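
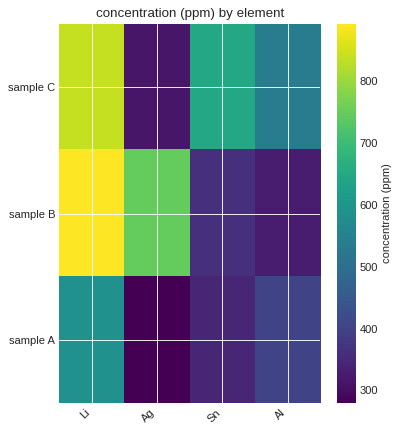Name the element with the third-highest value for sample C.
Al

Top 4 for sample C: Li ≈ 800, Sn ≈ 600, Al ≈ 500, Ag ≈ 300.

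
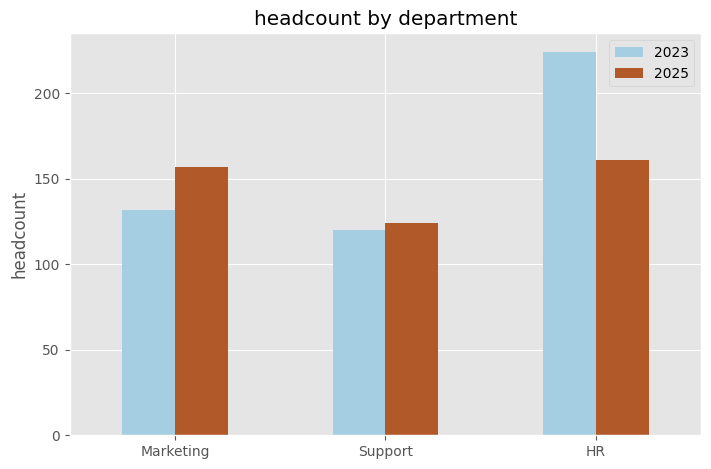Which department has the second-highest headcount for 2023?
Top 3 for 2023: HR ≈ 220, Marketing ≈ 140, Support ≈ 120.

Marketing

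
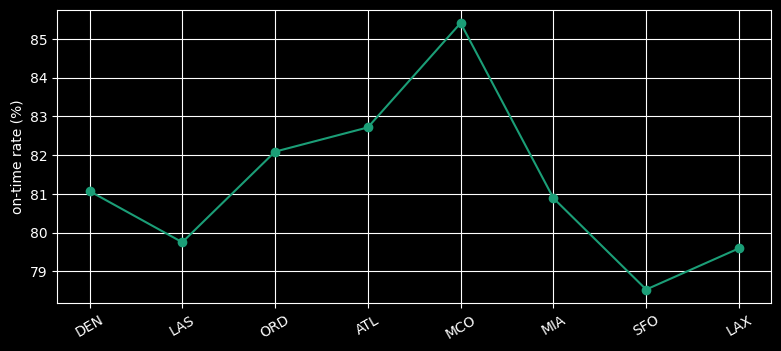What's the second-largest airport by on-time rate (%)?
ATL

Top 3: MCO ≈ 85, ATL ≈ 83, ORD ≈ 82.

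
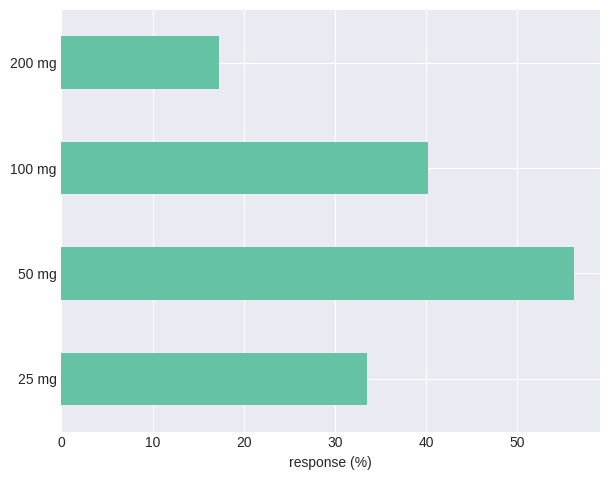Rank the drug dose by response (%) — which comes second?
Top 3: 50 mg ≈ 55, 100 mg ≈ 40, 25 mg ≈ 35.

100 mg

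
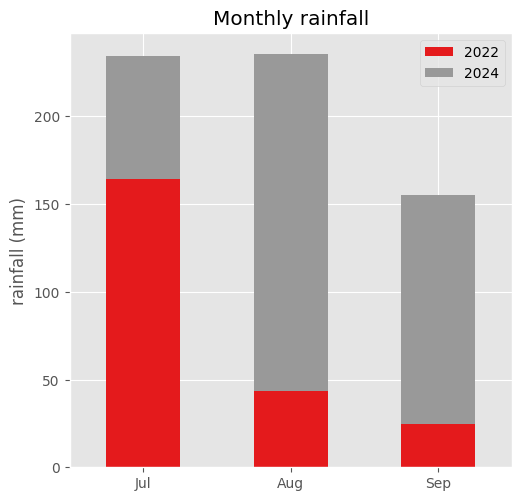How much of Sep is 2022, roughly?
2022 top ≈ 20, bottom ≈ 0; segment ≈ 20.

≈ 20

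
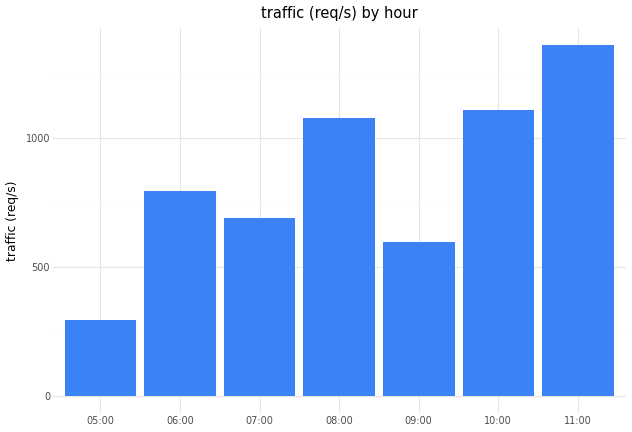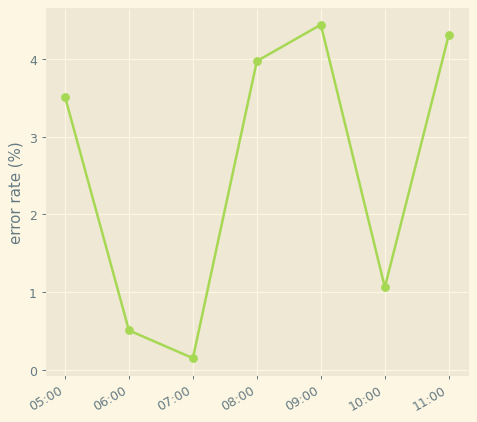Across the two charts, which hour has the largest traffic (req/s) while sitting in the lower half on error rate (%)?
10:00

Chart 2 median error rate (%) ≈ 3.5; below-median hours: 06:00, 07:00, 10:00. Among those, 10:00 has the highest traffic (req/s) (≈ 1200).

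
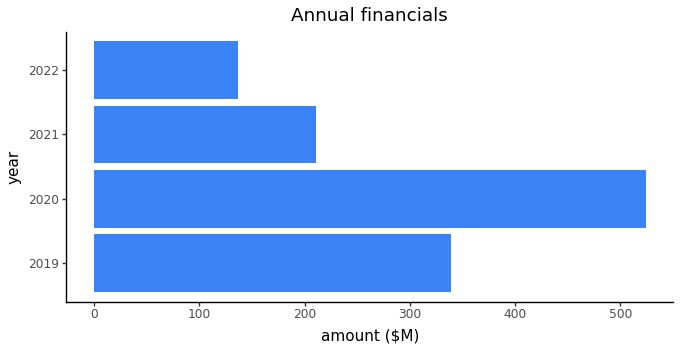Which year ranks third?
Top 4: 2020 ≈ 500, 2019 ≈ 350, 2021 ≈ 200, 2022 ≈ 150.

2021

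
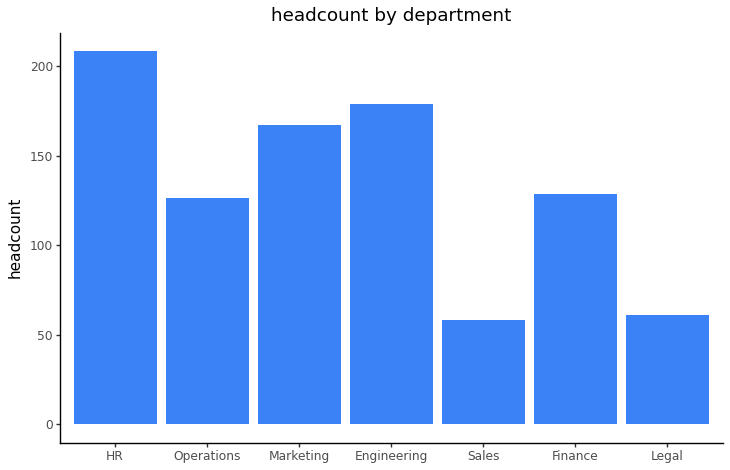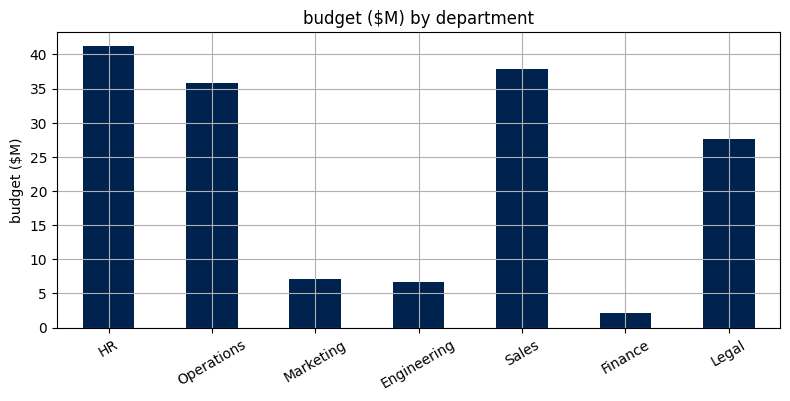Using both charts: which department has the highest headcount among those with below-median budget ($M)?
Engineering

Chart 2 median budget ($M) ≈ 30; below-median departments: Marketing, Engineering, Finance. Among those, Engineering has the highest headcount (≈ 180).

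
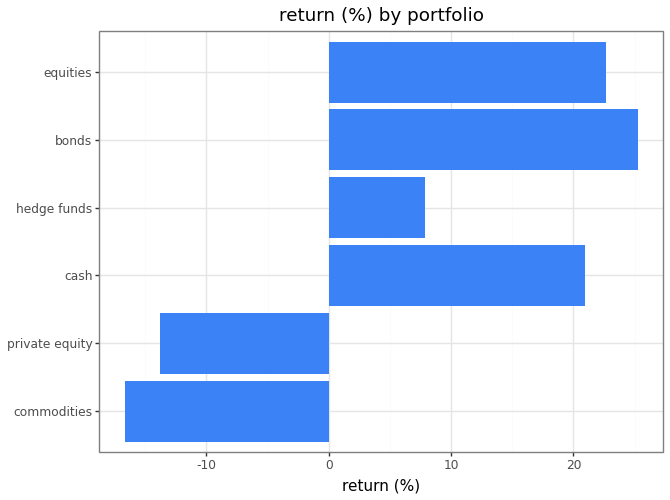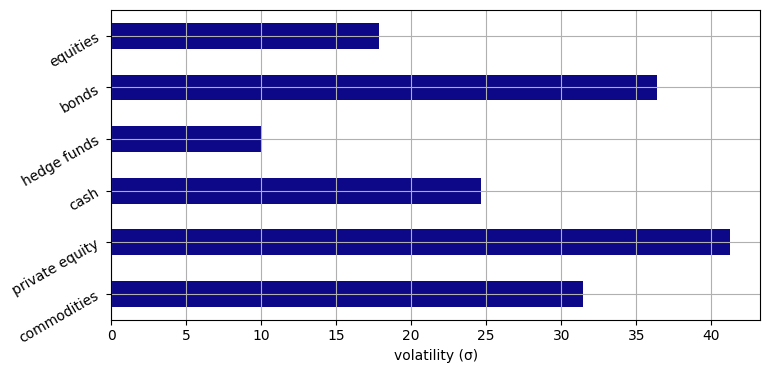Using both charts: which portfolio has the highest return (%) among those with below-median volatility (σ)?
Chart 2 median volatility (σ) ≈ 30; below-median portfolios: cash, hedge funds, equities. Among those, equities has the highest return (%) (≈ 25).

equities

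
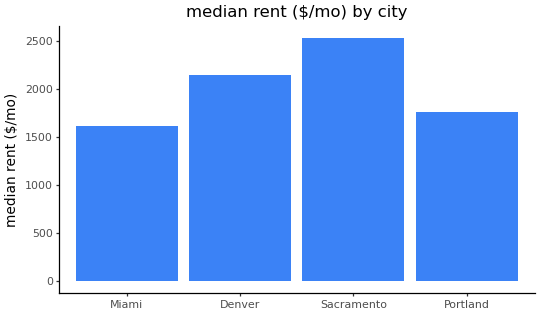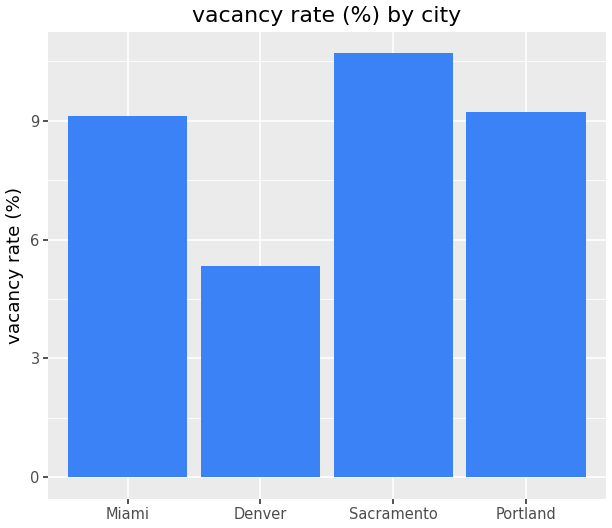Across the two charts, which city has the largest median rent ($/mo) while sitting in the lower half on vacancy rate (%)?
Denver

Chart 2 median vacancy rate (%) ≈ 9; below-median cities: Miami, Denver. Among those, Denver has the highest median rent ($/mo) (≈ 2000).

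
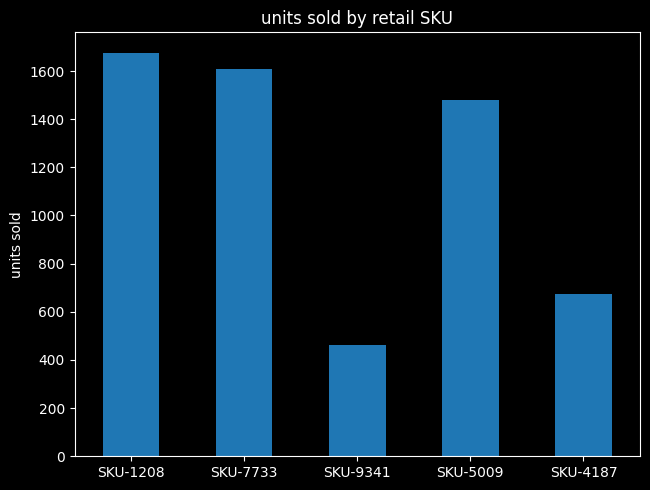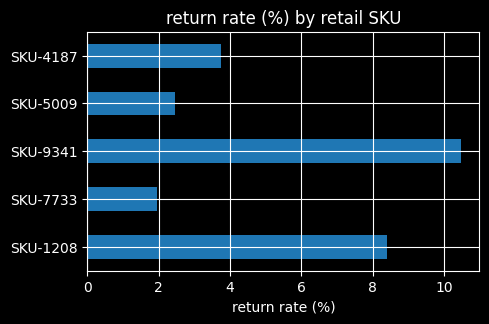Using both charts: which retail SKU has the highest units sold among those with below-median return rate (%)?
Chart 2 median return rate (%) ≈ 4; below-median retail SKUs: SKU-7733, SKU-5009. Among those, SKU-7733 has the highest units sold (≈ 1600).

SKU-7733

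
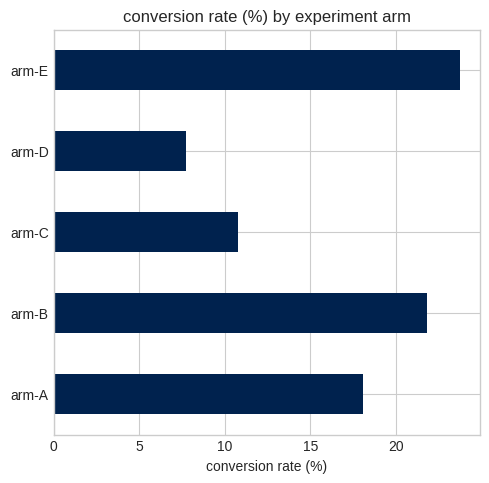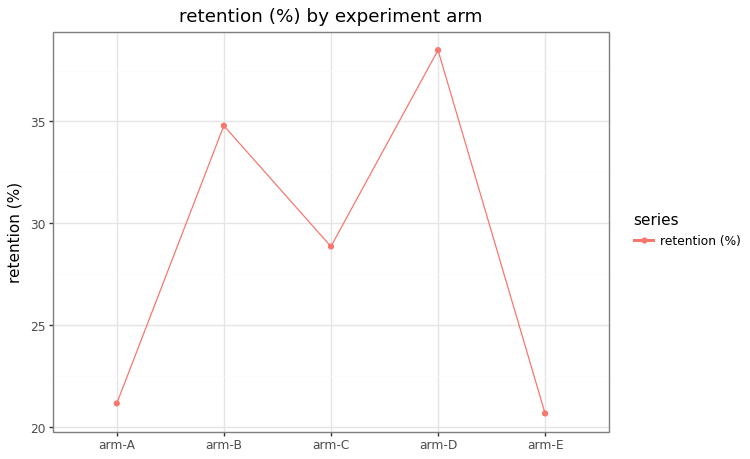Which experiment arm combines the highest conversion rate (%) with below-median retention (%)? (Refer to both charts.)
arm-E

Chart 2 median retention (%) ≈ 30; below-median experiment arms: arm-A, arm-E. Among those, arm-E has the highest conversion rate (%) (≈ 25).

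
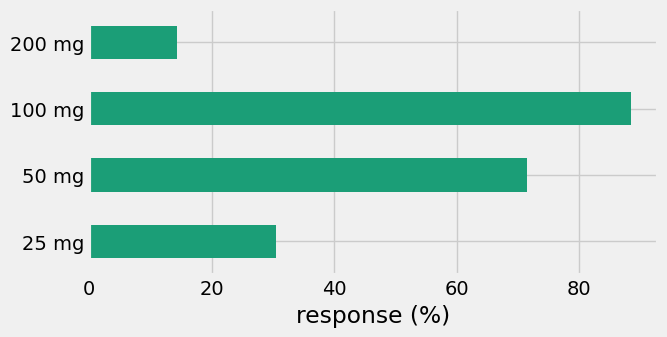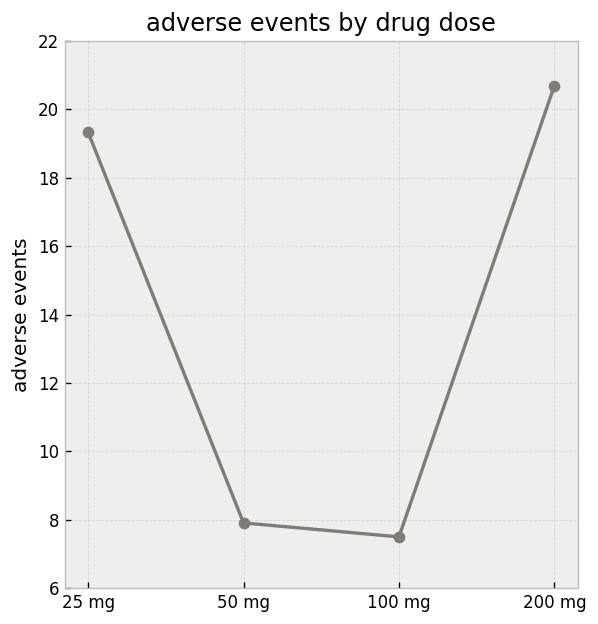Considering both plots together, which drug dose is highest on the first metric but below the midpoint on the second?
100 mg

Chart 2 median adverse events ≈ 14; below-median drug doses: 50 mg, 100 mg. Among those, 100 mg has the highest response (%) (≈ 90).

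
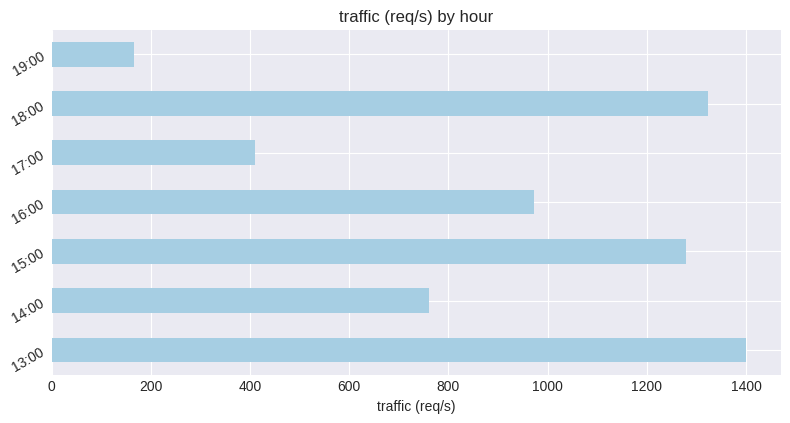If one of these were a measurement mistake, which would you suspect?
19:00 ≈ 200; the rest sit between ≈ 400 and ≈ 1400.

19:00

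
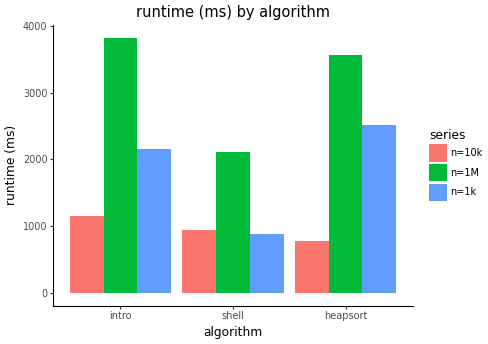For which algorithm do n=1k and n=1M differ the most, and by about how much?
intro, ≈ 2000 ms

intro: n=1k ≈ 2000, n=1M ≈ 4000 → gap ≈ 2000. Next-largest (shell) is only ≈ 1000.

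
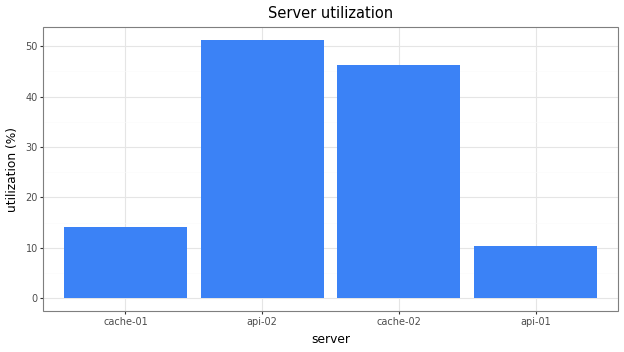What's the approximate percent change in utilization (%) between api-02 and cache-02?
api-02 ≈ 50, cache-02 ≈ 45; (45 − 50) / 50 ≈ -10%.

≈ -10%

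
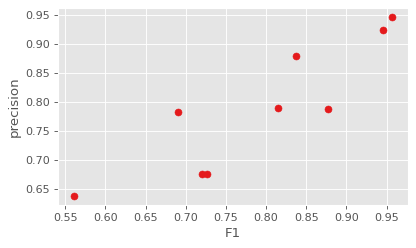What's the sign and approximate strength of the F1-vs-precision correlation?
positive, strong

Points are positively correlated; strong (|r| ≈ 0.9).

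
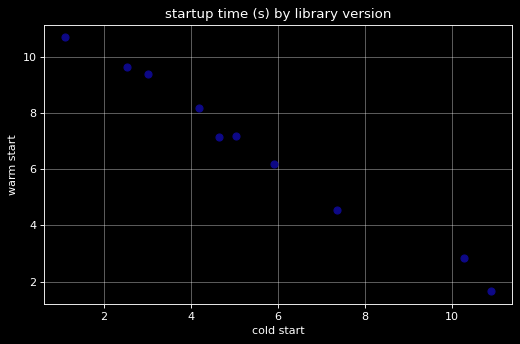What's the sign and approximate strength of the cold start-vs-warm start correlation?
Points are negatively correlated; strong (|r| ≈ 1.0).

negative, strong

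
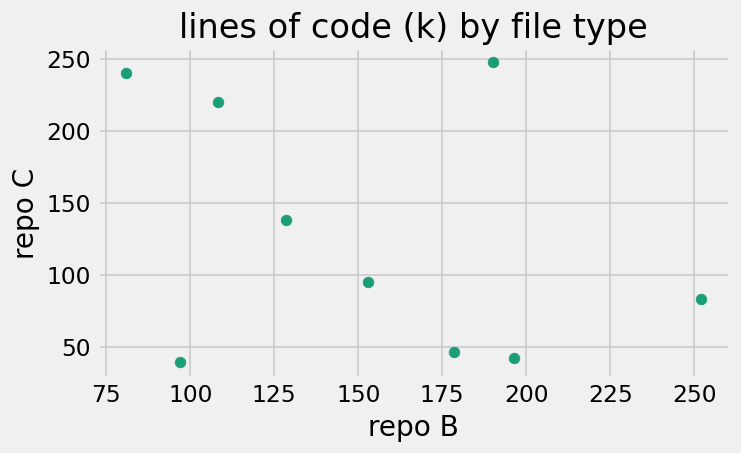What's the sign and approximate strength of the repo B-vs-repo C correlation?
negative, weak

Points are negatively correlated; weak (|r| ≈ 0.3).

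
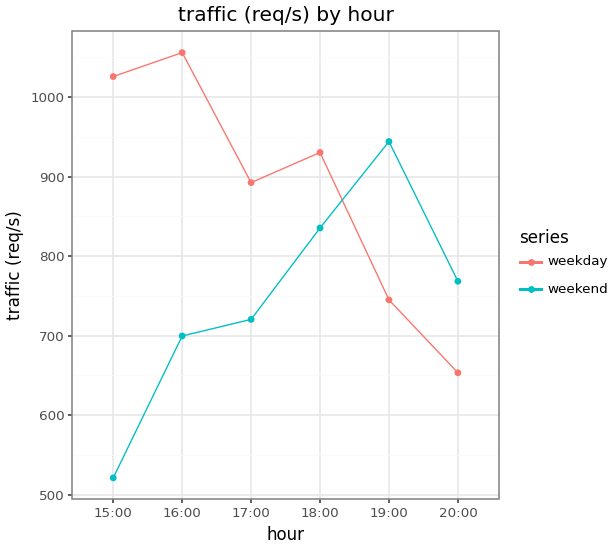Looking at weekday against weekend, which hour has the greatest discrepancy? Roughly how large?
15:00, ≈ 550 req/s

15:00: weekday ≈ 1050, weekend ≈ 500 → gap ≈ 550. Next-largest (16:00) is only ≈ 350.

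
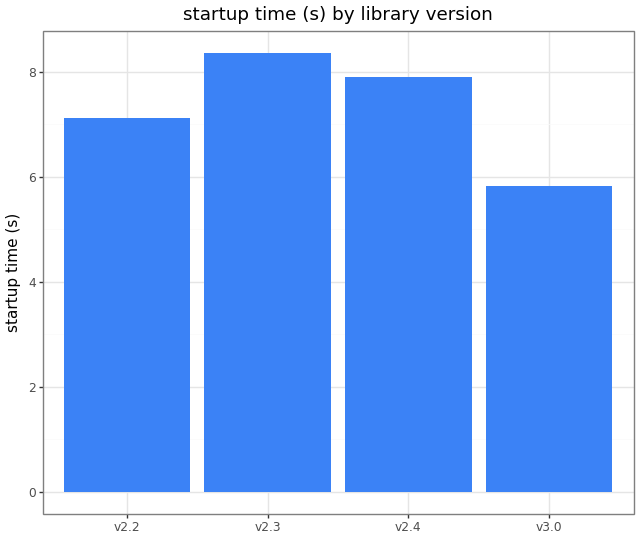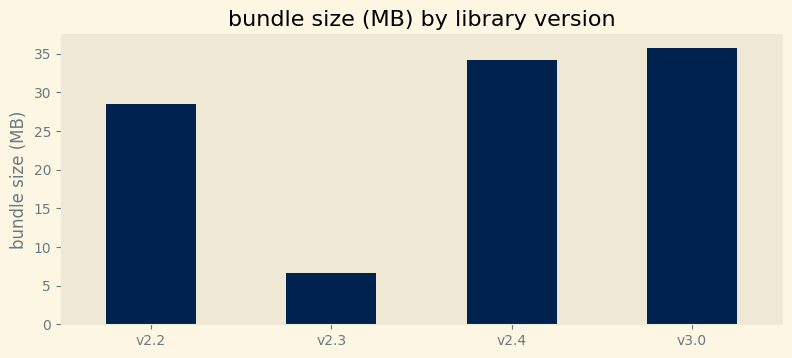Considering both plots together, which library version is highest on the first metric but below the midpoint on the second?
v2.3

Chart 2 median bundle size (MB) ≈ 30; below-median library versions: v2.2, v2.3. Among those, v2.3 has the highest startup time (s) (≈ 8).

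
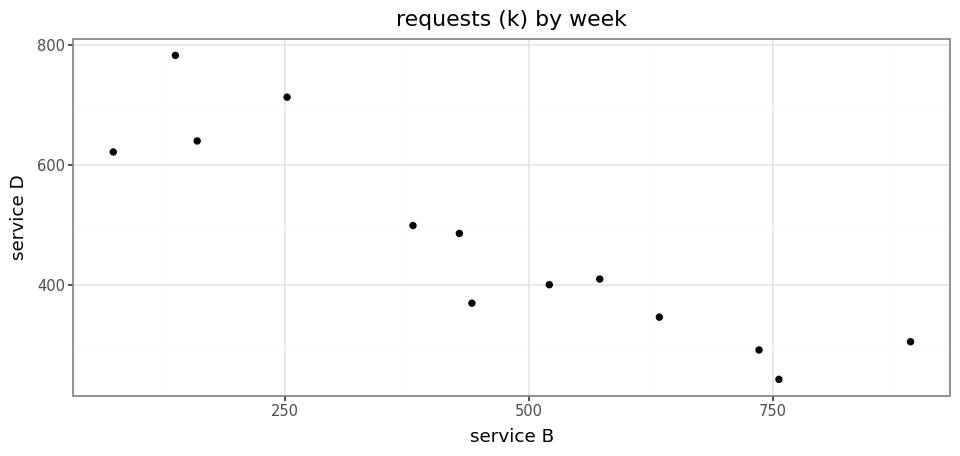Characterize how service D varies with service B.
Points are negatively correlated; strong (|r| ≈ 0.9).

negative, strong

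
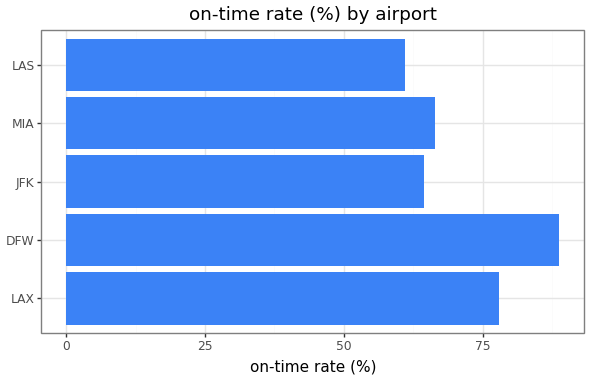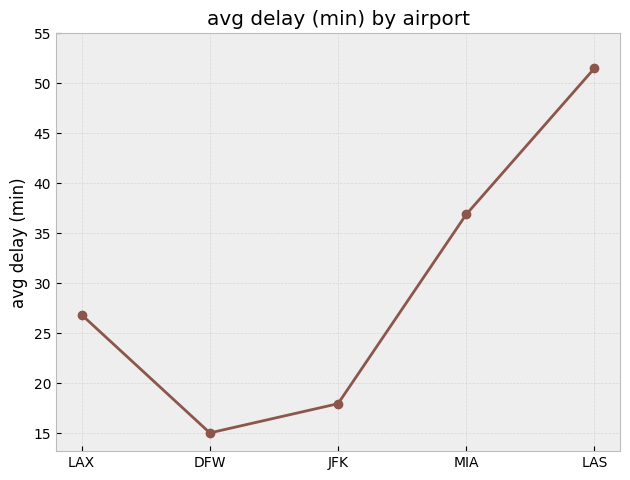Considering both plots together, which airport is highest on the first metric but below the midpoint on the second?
Chart 2 median avg delay (min) ≈ 25; below-median airports: DFW, JFK. Among those, DFW has the highest on-time rate (%) (≈ 90).

DFW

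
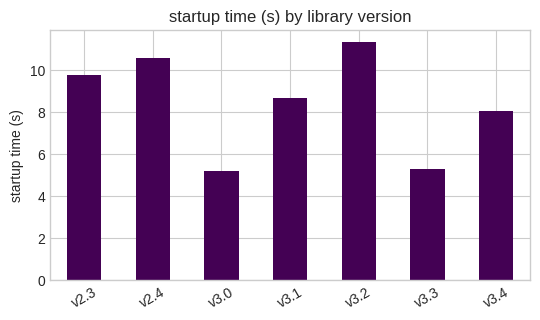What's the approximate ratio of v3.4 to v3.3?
≈ 1.6×

v3.4 ≈ 8, v3.3 ≈ 5; 8/5 ≈ 1.6.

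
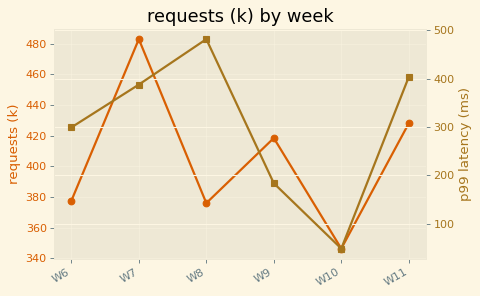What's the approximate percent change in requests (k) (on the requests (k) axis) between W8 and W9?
≈ +10.5%

W8 ≈ 380, W9 ≈ 420; (420 − 380) / 380 ≈ +10.5%.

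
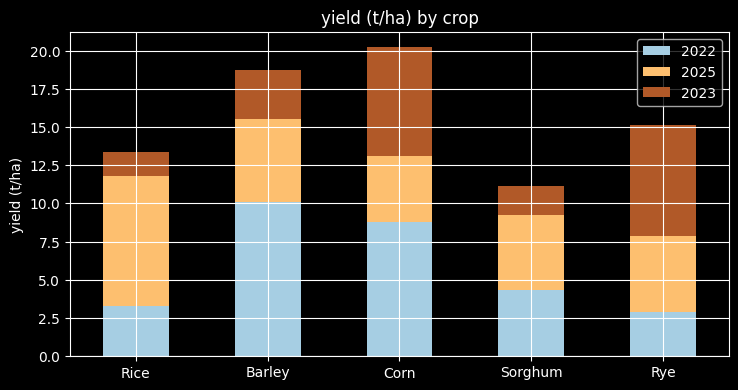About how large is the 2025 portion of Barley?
≈ 6

2025 top ≈ 16, bottom ≈ 10; segment ≈ 6.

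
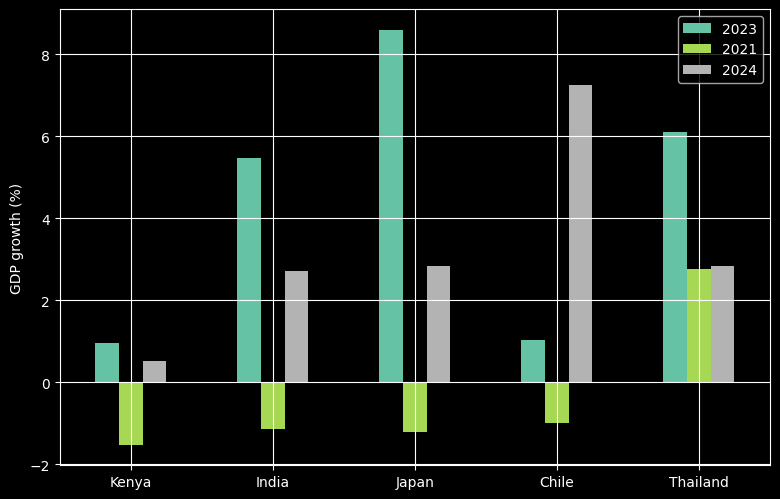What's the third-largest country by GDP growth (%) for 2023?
Top 4 for 2023: Japan ≈ 9, Thailand ≈ 6, India ≈ 5, Chile ≈ 1.

India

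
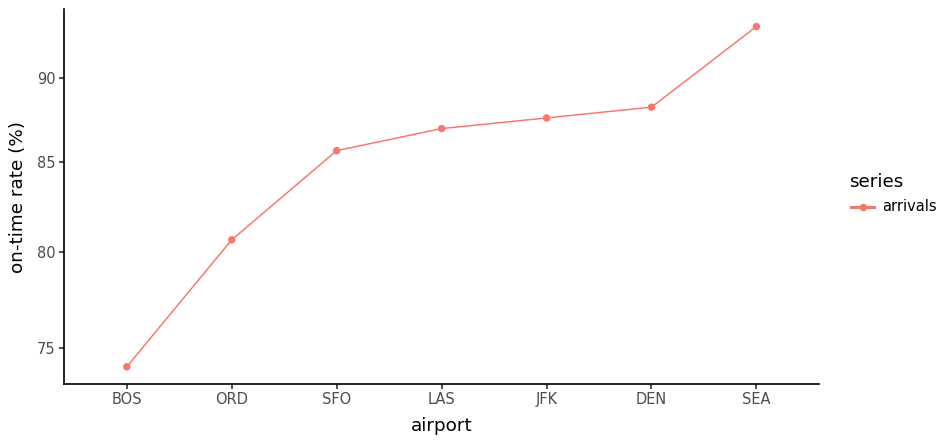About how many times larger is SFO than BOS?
≈ 1.16×

SFO ≈ 86, BOS ≈ 74; 86/74 ≈ 1.16.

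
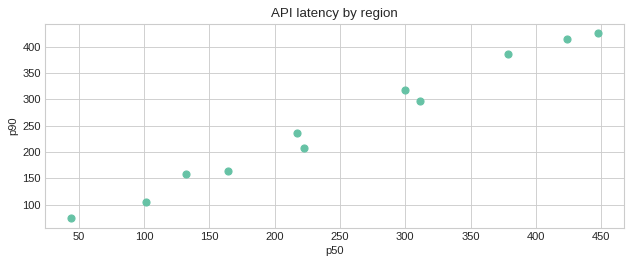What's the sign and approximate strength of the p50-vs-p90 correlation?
Points are positively correlated; strong (|r| ≈ 1.0).

positive, strong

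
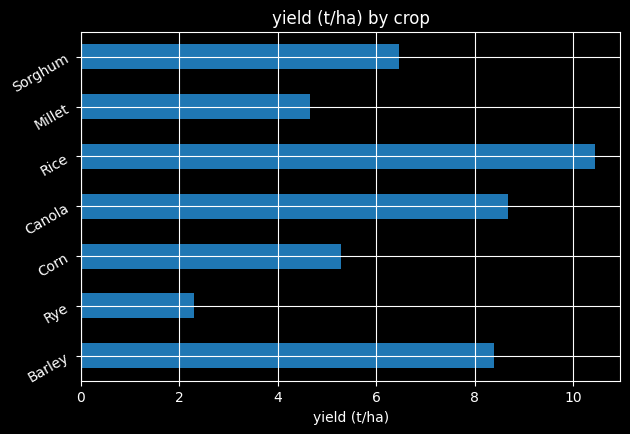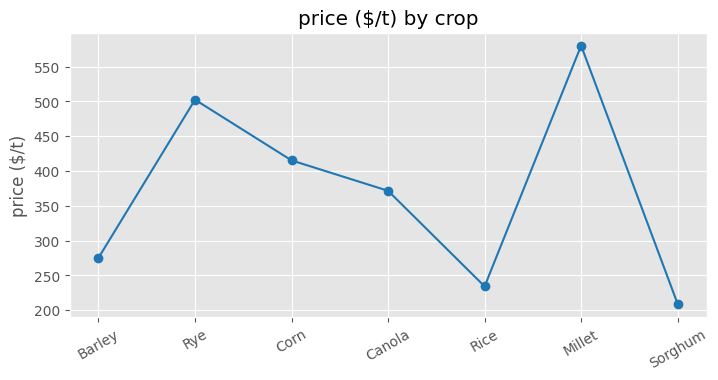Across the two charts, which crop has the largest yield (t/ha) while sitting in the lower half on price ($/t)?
Rice

Chart 2 median price ($/t) ≈ 400; below-median crops: Barley, Rice, Sorghum. Among those, Rice has the highest yield (t/ha) (≈ 10).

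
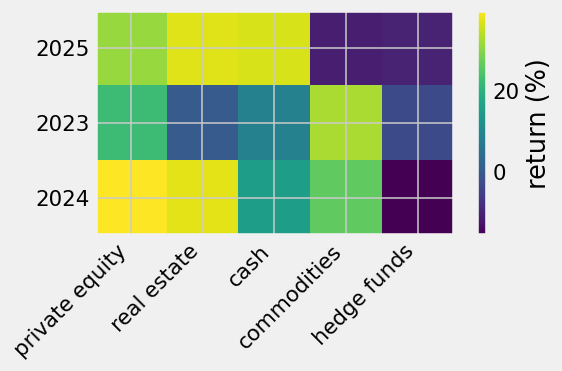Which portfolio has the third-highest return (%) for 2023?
Top 4 for 2023: commodities ≈ 35, private equity ≈ 20, cash ≈ 10, real estate ≈ 0.

cash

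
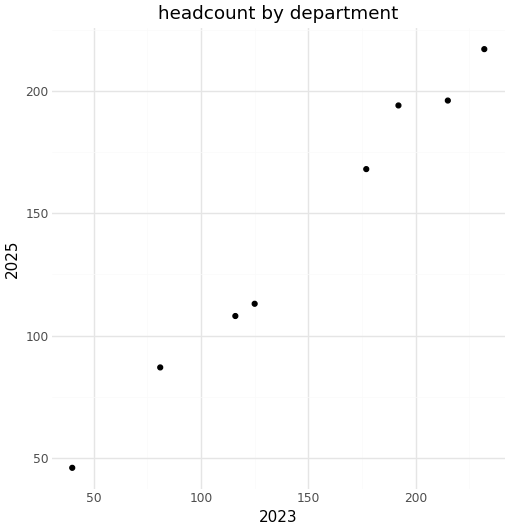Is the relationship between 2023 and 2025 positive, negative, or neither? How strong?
Points are positively correlated; strong (|r| ≈ 1.0).

positive, strong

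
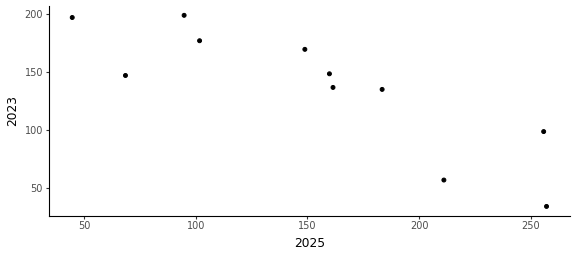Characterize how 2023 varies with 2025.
Points are negatively correlated; strong (|r| ≈ 0.8).

negative, strong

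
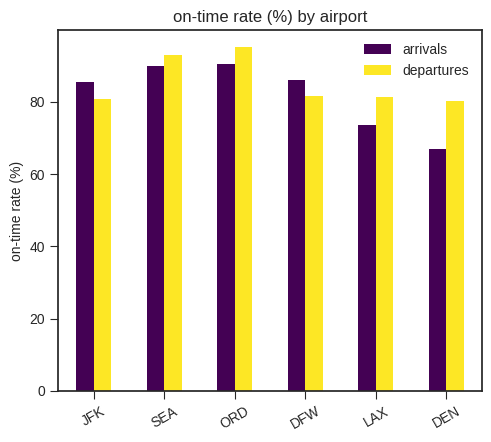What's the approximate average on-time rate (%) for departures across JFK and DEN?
(80 + 80) / 2 ≈ 80.

≈ 80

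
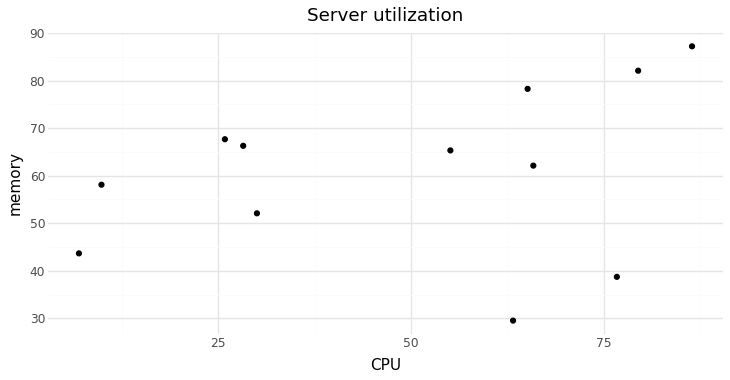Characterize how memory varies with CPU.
positive, weak

Points are positively correlated; weak (|r| ≈ 0.3).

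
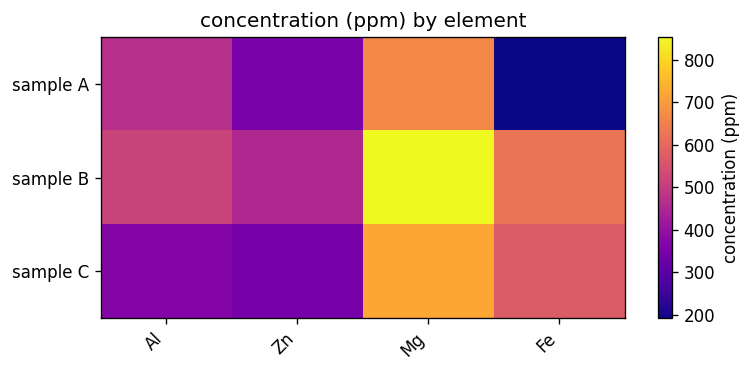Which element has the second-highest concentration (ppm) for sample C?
Top 3 for sample C: Mg ≈ 700, Fe ≈ 600, Al ≈ 400.

Fe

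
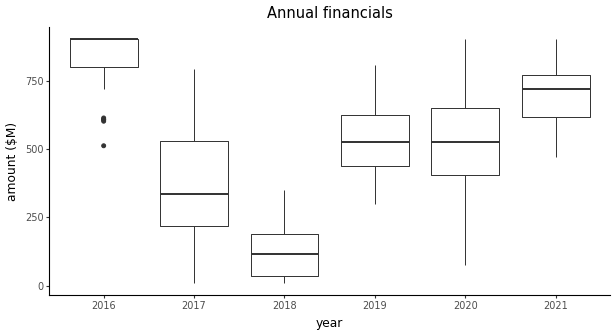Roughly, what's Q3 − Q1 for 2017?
Q3 ≈ 500, Q1 ≈ 200; IQR ≈ 300.

≈ 300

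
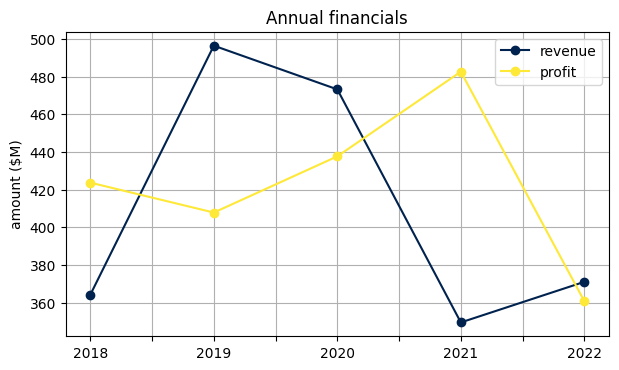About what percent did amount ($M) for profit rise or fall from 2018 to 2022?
≈ -14.3%

2018 ≈ 420, 2022 ≈ 360; (360 − 420) / 420 ≈ -14.3%.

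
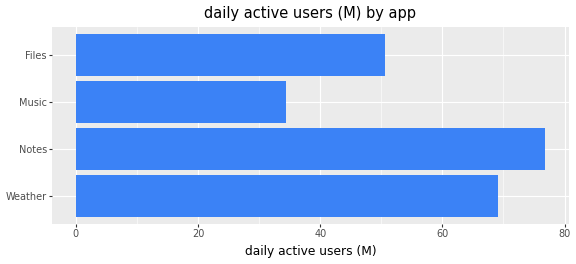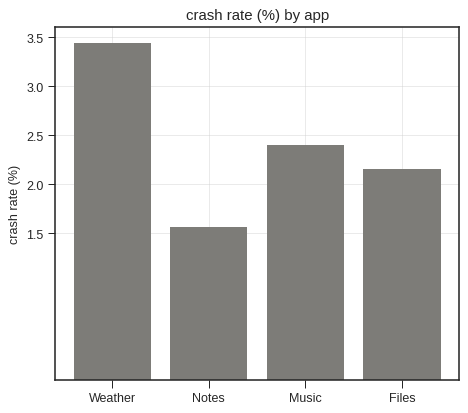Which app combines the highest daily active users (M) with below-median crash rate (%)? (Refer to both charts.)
Chart 2 median crash rate (%) ≈ 2.5; below-median apps: Notes, Files. Among those, Notes has the highest daily active users (M) (≈ 80).

Notes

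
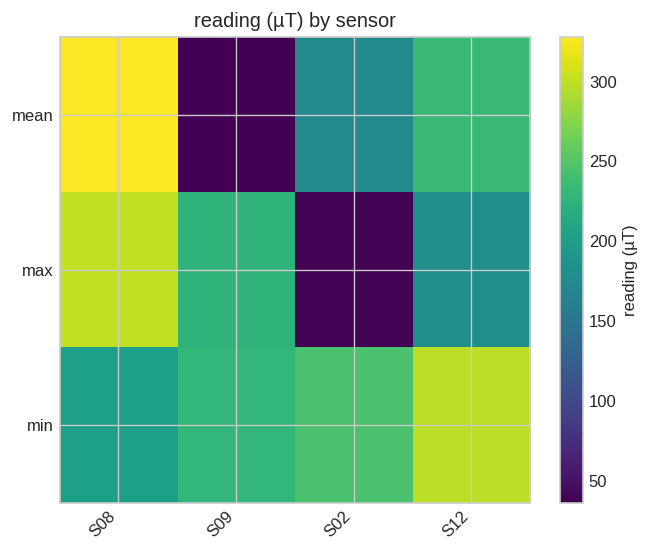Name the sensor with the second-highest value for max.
S09

Top 3 for max: S08 ≈ 300, S09 ≈ 225, S12 ≈ 175.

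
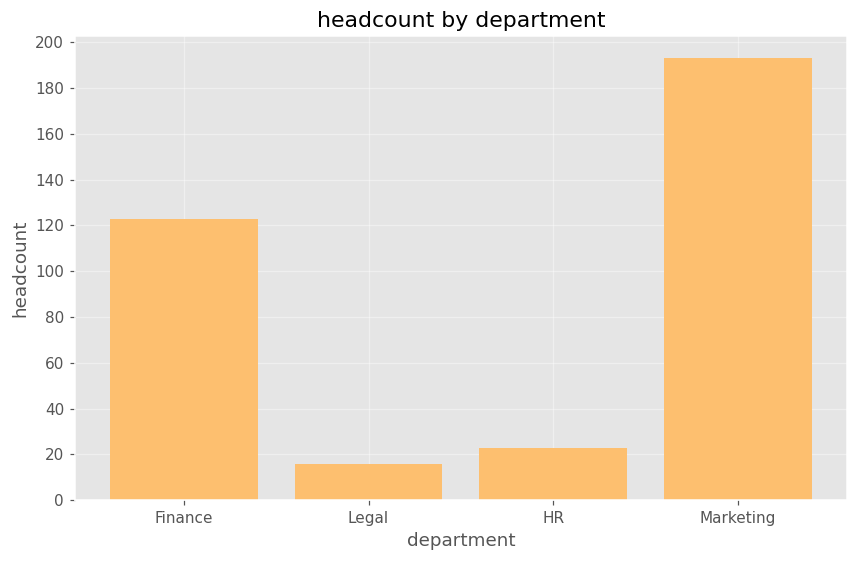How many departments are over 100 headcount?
2

Above 100: Finance, Marketing.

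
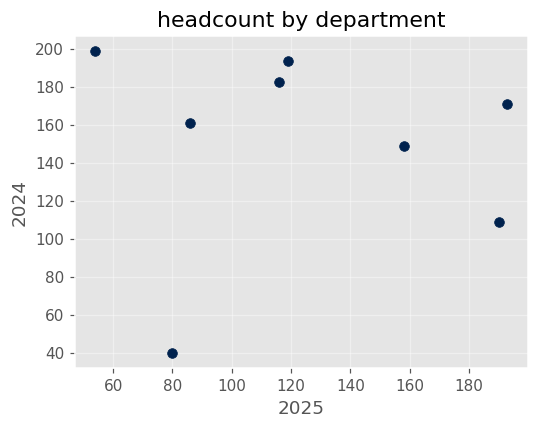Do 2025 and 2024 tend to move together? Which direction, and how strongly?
Points are roughly uncorrelated; weak (|r| ≈ 0.0).

no clear correlation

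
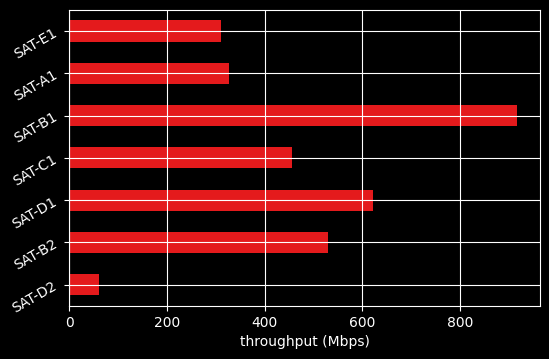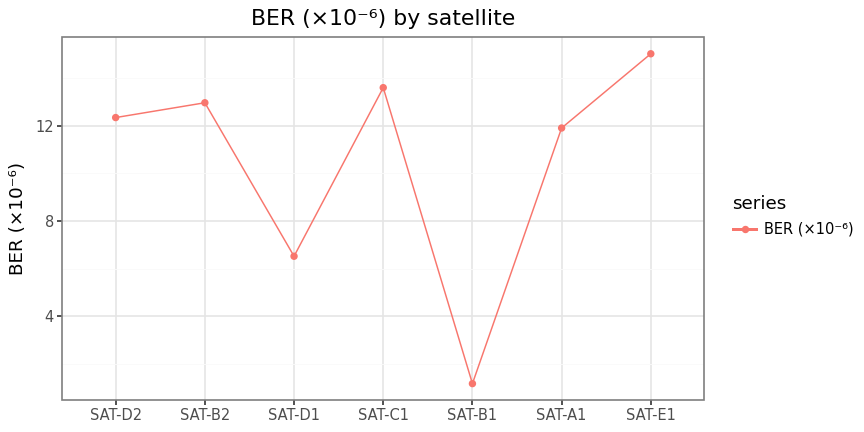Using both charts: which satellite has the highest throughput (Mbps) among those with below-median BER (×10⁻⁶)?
SAT-B1

Chart 2 median BER (×10⁻⁶) ≈ 12; below-median satellites: SAT-D1, SAT-B1, SAT-A1. Among those, SAT-B1 has the highest throughput (Mbps) (≈ 900).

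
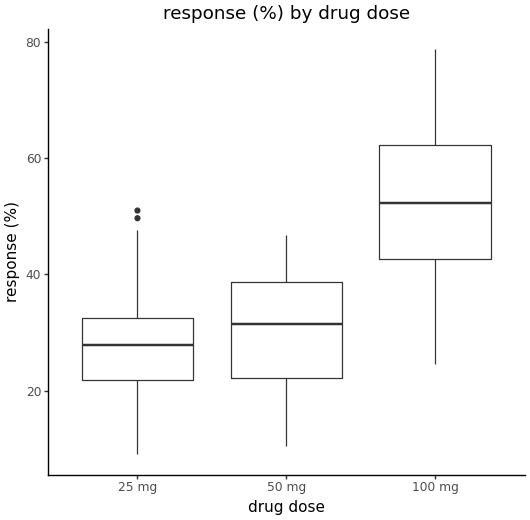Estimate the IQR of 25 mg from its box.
≈ 10

Q3 ≈ 30, Q1 ≈ 20; IQR ≈ 10.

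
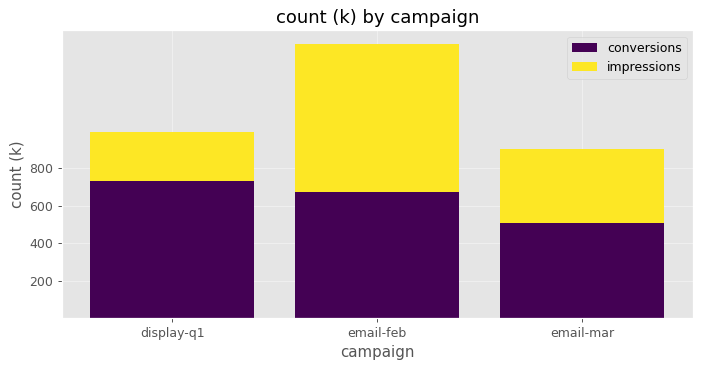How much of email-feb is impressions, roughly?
≈ 800

impressions top ≈ 1400, bottom ≈ 600; segment ≈ 800.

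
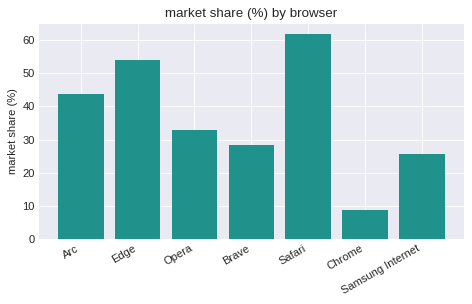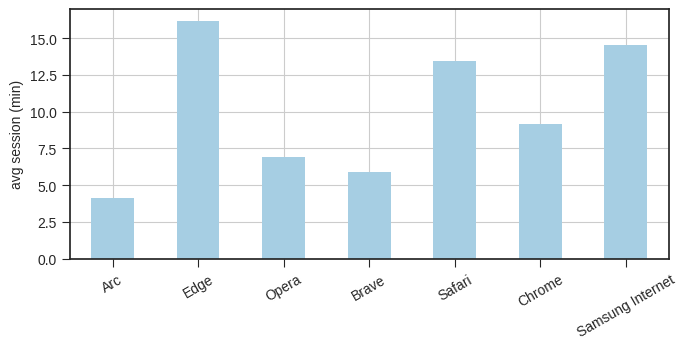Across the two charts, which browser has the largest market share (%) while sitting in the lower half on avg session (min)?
Arc

Chart 2 median avg session (min) ≈ 10; below-median browsers: Arc, Opera, Brave. Among those, Arc has the highest market share (%) (≈ 40).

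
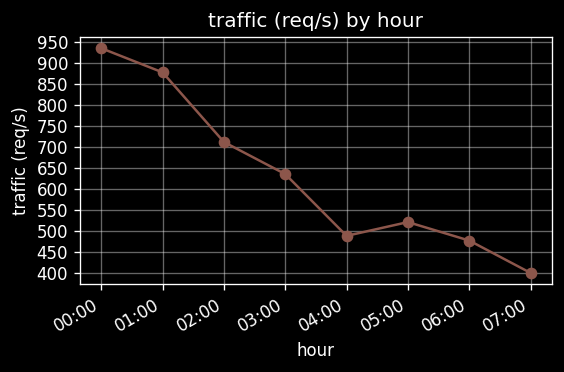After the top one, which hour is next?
Top 3: 00:00 ≈ 950, 01:00 ≈ 900, 02:00 ≈ 700.

01:00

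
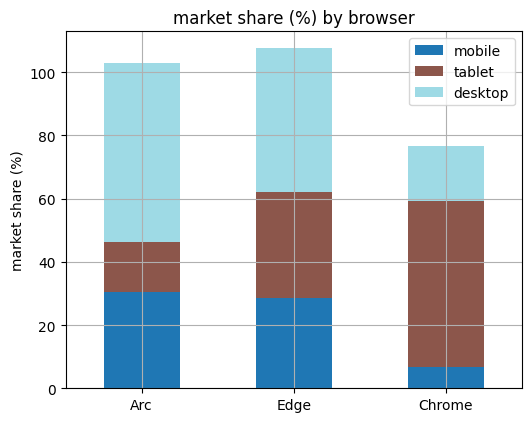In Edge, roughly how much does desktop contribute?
≈ 50

desktop top ≈ 110, bottom ≈ 60; segment ≈ 50.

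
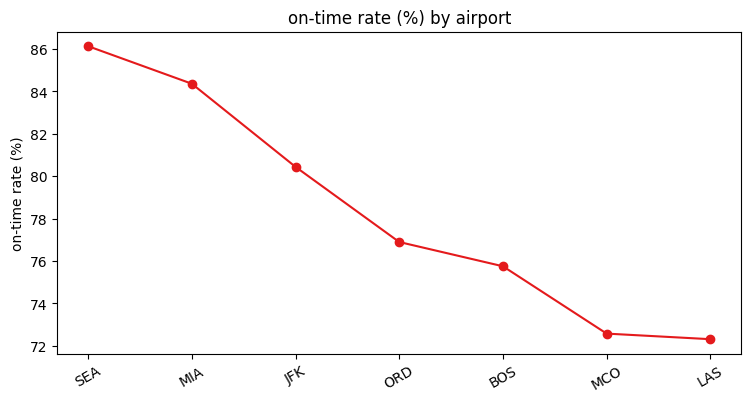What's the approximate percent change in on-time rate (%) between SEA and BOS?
SEA ≈ 86, BOS ≈ 76; (76 − 86) / 86 ≈ -11.6%.

≈ -11.6%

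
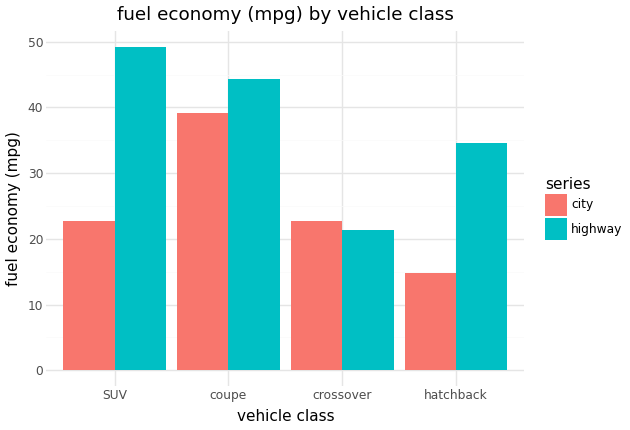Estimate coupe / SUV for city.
≈ 1.6×

coupe ≈ 40, SUV ≈ 25; 40/25 ≈ 1.6.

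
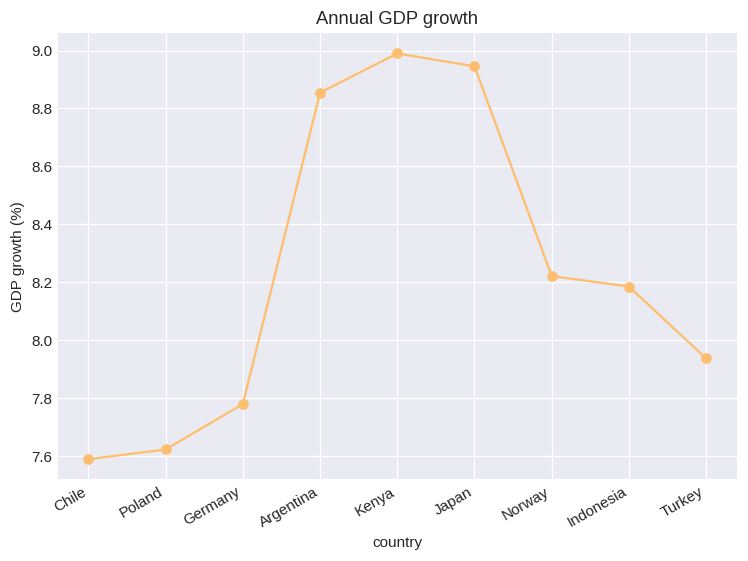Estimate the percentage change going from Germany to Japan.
Germany ≈ 7.8, Japan ≈ 9.0; (9.0 − 7.8) / 7.8 ≈ +15.4%.

≈ +15.4%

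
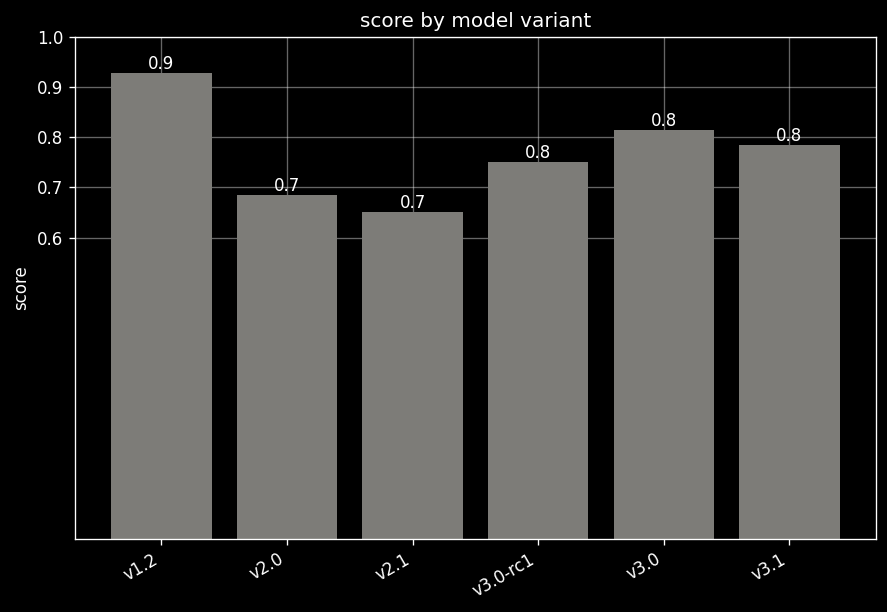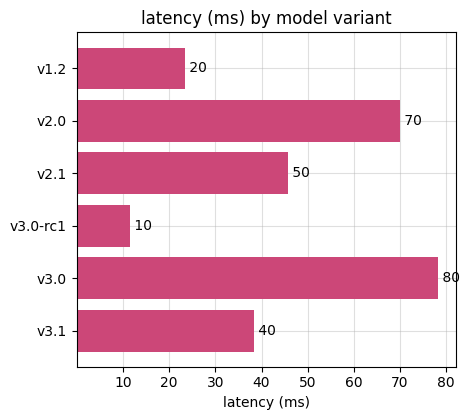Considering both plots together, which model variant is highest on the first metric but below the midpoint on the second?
Chart 2 median latency (ms) ≈ 40; below-median model variants: v1.2, v3.0-rc1, v3.1. Among those, v1.2 has the highest score (≈ 0.9).

v1.2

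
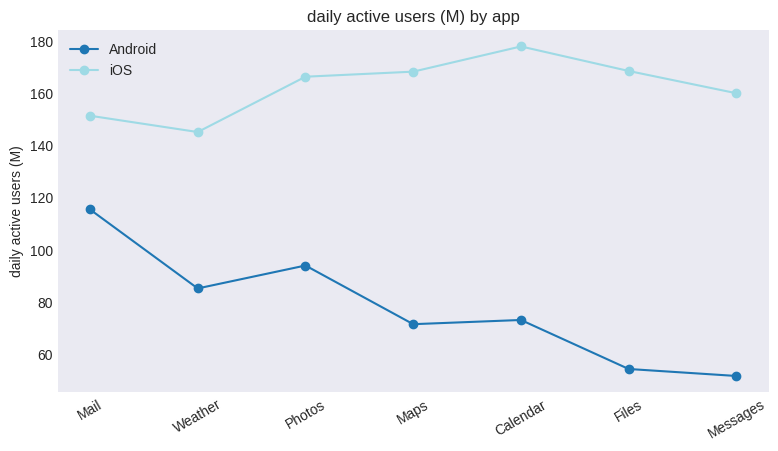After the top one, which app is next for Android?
Photos

Top 3 for Android: Mail ≈ 120, Photos ≈ 100, Weather ≈ 80.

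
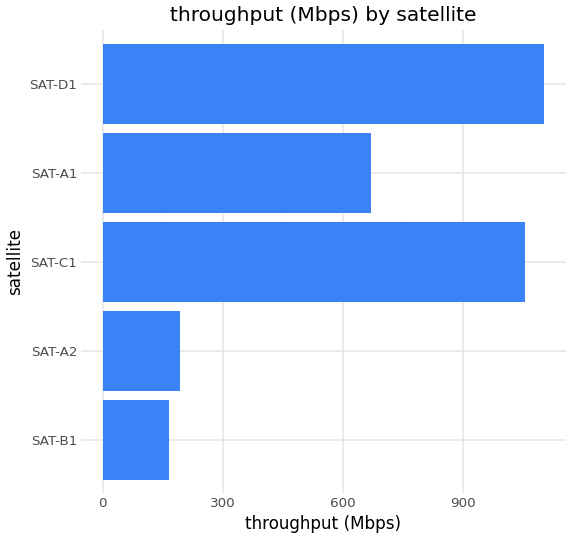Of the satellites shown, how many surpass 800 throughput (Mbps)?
2

Above 800: SAT-C1, SAT-D1.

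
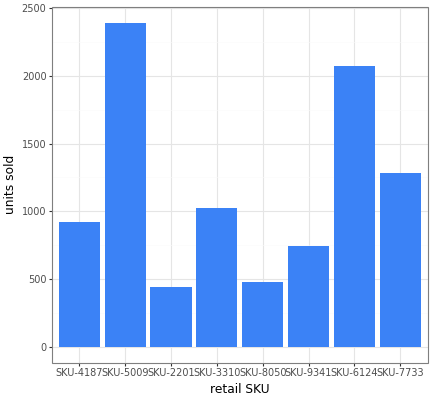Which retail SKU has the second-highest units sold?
Top 3: SKU-5009 ≈ 2400, SKU-6124 ≈ 2000, SKU-7733 ≈ 1200.

SKU-6124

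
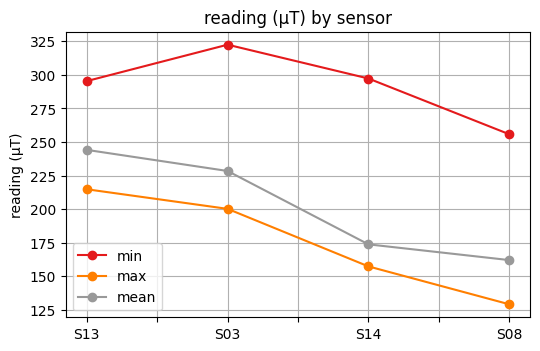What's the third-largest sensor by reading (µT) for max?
S14

Top 4 for max: S13 ≈ 220, S03 ≈ 200, S14 ≈ 160, S08 ≈ 120.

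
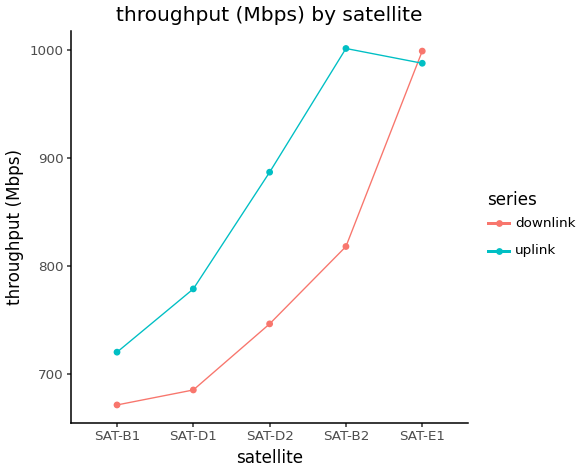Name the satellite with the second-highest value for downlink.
SAT-B2

Top 3 for downlink: SAT-E1 ≈ 1000, SAT-B2 ≈ 800, SAT-D2 ≈ 750.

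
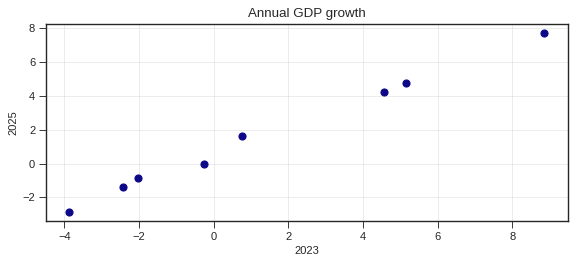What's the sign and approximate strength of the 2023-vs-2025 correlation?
positive, strong

Points are positively correlated; strong (|r| ≈ 1.0).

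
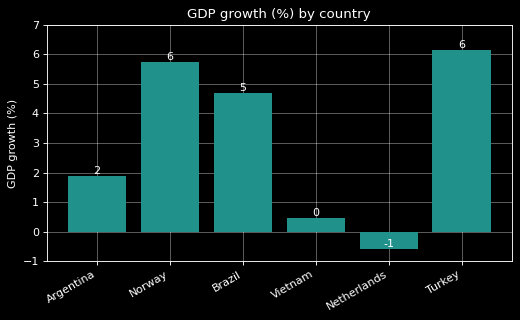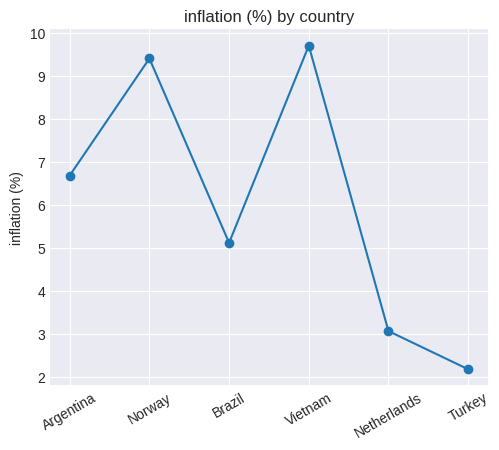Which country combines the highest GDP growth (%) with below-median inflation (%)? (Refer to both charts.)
Turkey

Chart 2 median inflation (%) ≈ 6; below-median countries: Brazil, Netherlands, Turkey. Among those, Turkey has the highest GDP growth (%) (≈ 6).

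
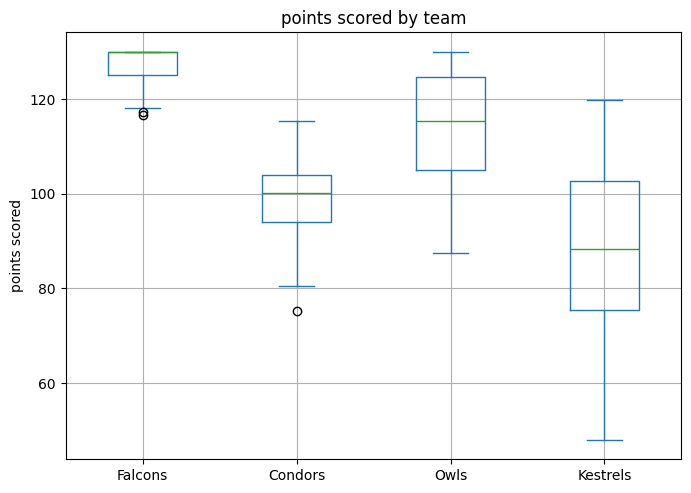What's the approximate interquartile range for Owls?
≈ 20

Q3 ≈ 125, Q1 ≈ 105; IQR ≈ 20.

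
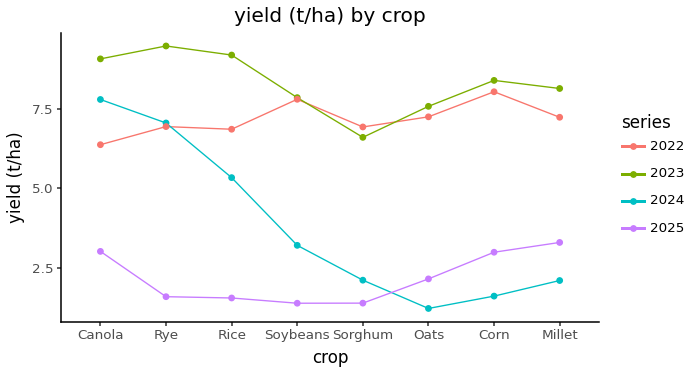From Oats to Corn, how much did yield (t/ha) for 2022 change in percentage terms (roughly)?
Oats ≈ 7, Corn ≈ 8; (8 − 7) / 7 ≈ +14.3%.

≈ +14.3%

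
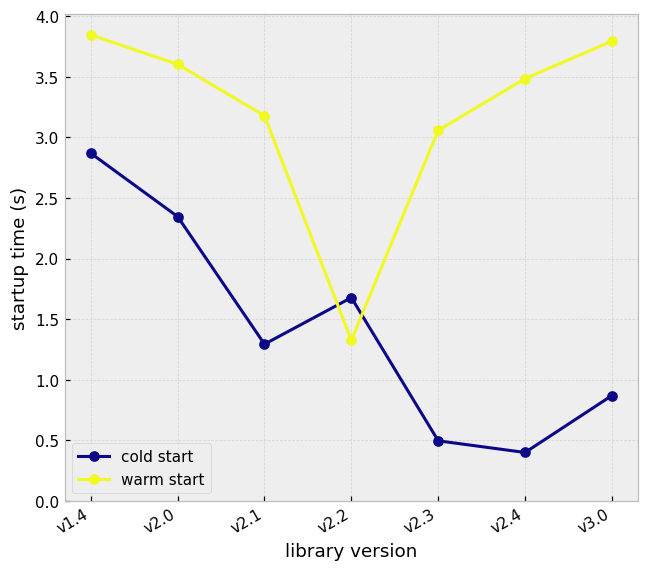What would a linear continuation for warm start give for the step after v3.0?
≈ 4.5

Last three: 3.0, 3.5, 4.0 → slope ≈ 0.5/step → next ≈ 4.5.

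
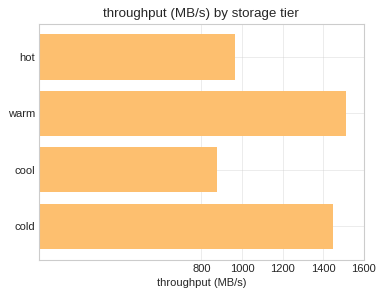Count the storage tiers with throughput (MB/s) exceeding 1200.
Above 1200: warm, cold.

2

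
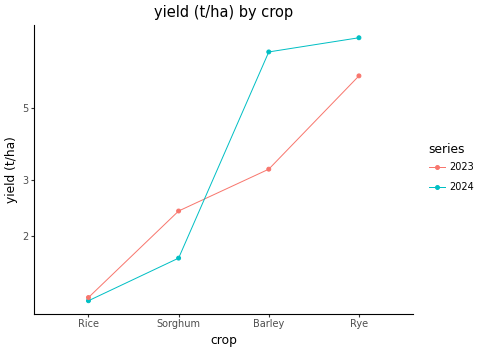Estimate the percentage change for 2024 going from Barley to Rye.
Barley ≈ 7, Rye ≈ 8; (8 − 7) / 7 ≈ +14.3%.

≈ +14.3%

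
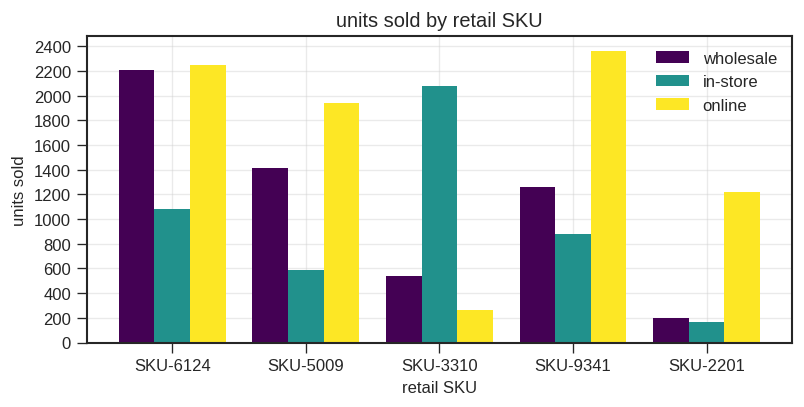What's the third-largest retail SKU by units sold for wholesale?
SKU-9341

Top 4 for wholesale: SKU-6124 ≈ 2200, SKU-5009 ≈ 1400, SKU-9341 ≈ 1200, SKU-3310 ≈ 600.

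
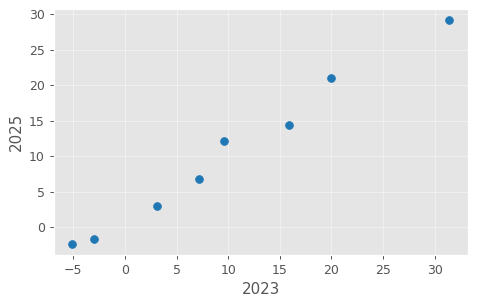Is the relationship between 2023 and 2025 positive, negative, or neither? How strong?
positive, strong

Points are positively correlated; strong (|r| ≈ 1.0).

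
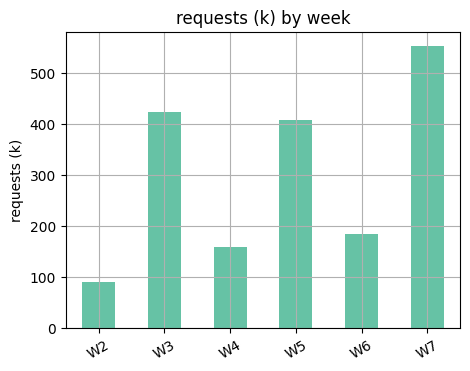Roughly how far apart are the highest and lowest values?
≈ 450

Max W7 ≈ 550, min W2 ≈ 100; range ≈ 450.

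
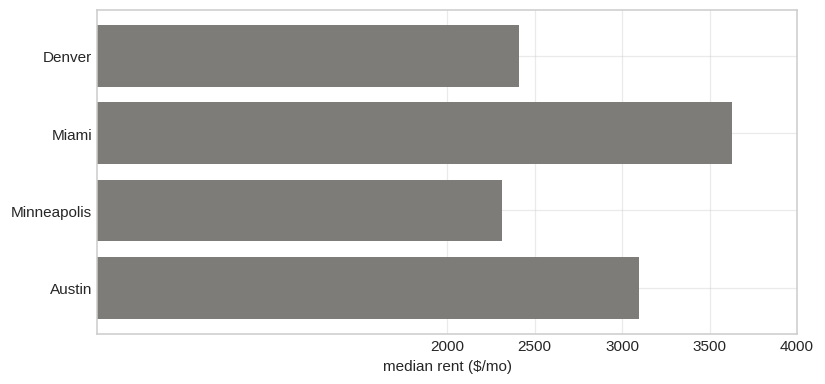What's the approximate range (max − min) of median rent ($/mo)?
≈ 1000

Max Miami ≈ 3500, min Minneapolis ≈ 2500; range ≈ 1000.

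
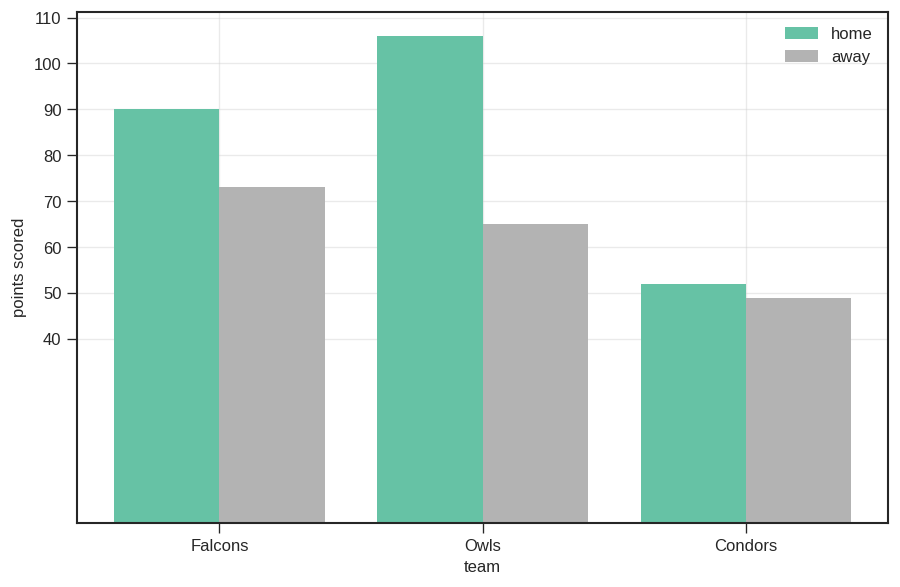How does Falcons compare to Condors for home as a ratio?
Falcons ≈ 90, Condors ≈ 50; 90/50 ≈ 1.8.

≈ 1.8×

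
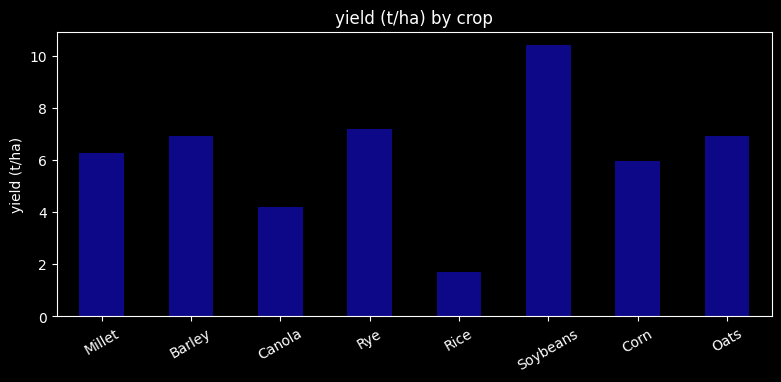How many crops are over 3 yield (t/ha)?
Above 3: Millet, Barley, Canola, Rye, Soybeans, Corn, Oats.

7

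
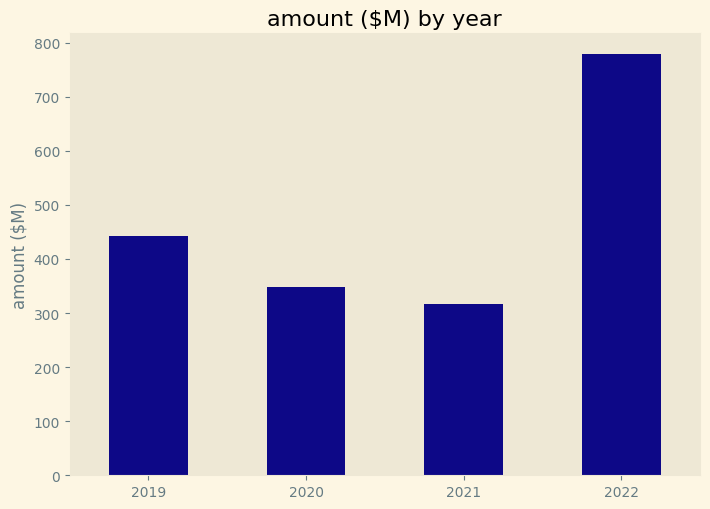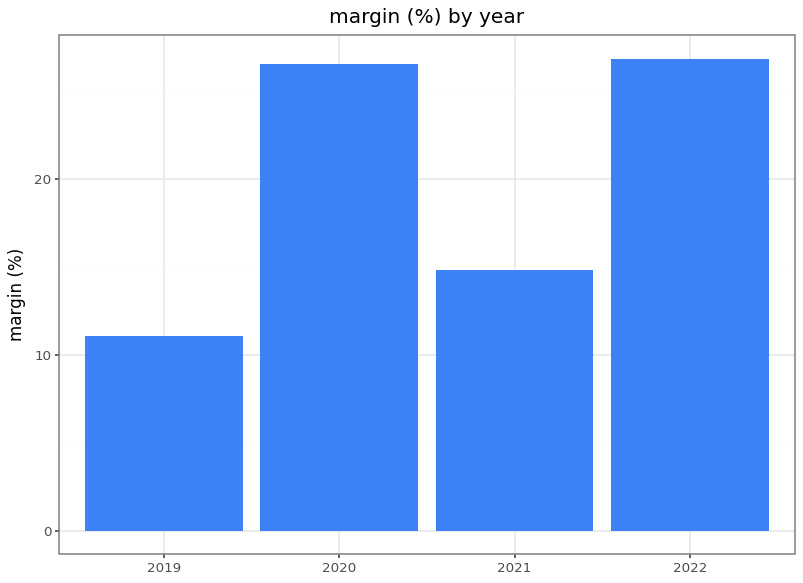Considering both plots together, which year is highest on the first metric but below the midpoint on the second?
Chart 2 median margin (%) ≈ 20; below-median years: 2019, 2021. Among those, 2019 has the highest amount ($M) (≈ 400).

2019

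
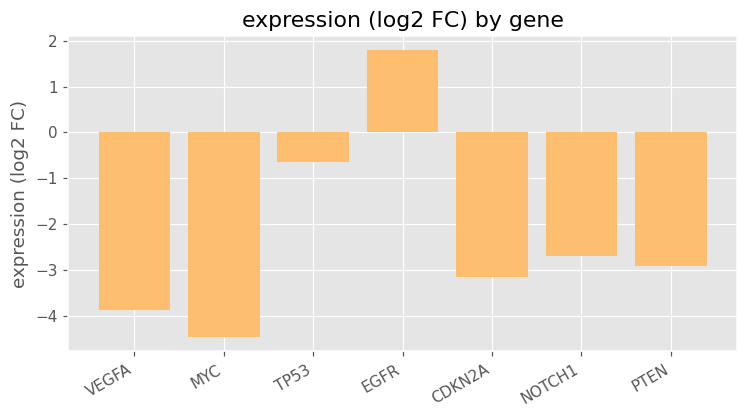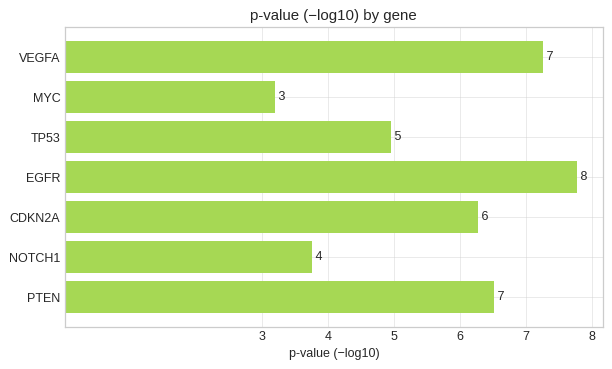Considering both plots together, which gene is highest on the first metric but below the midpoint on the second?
TP53

Chart 2 median p-value (−log10) ≈ 6; below-median genes: MYC, TP53, NOTCH1. Among those, TP53 has the highest expression (log2 FC) (≈ -0.6).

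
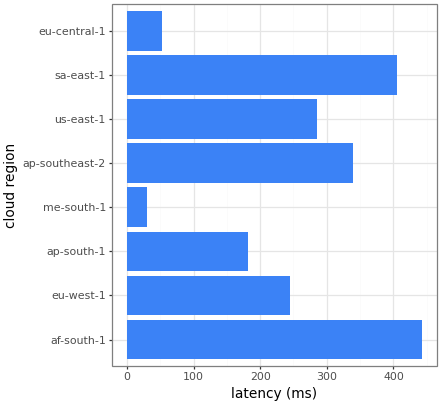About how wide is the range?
Max af-south-1 ≈ 450, min me-south-1 ≈ 50; range ≈ 400.

≈ 400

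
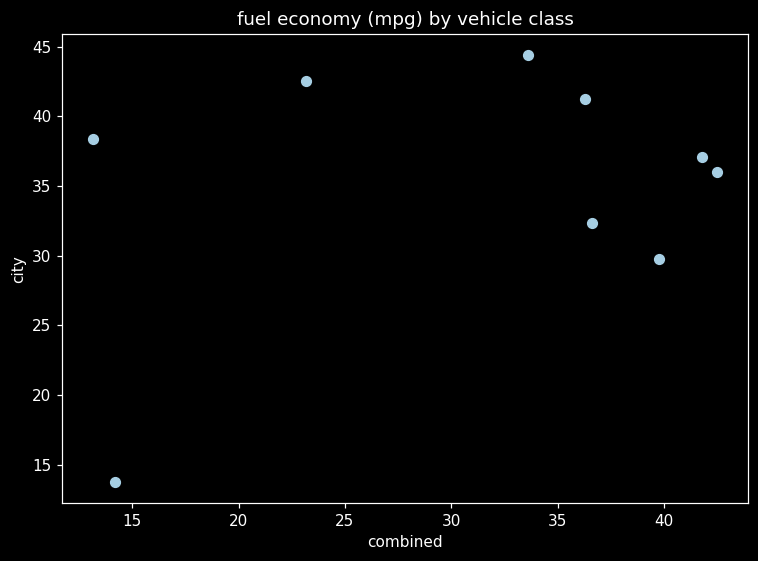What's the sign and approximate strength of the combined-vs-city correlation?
positive, weak

Points are positively correlated; weak (|r| ≈ 0.3).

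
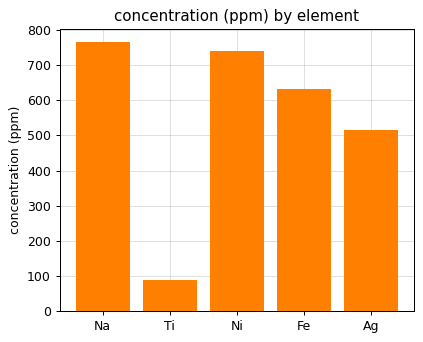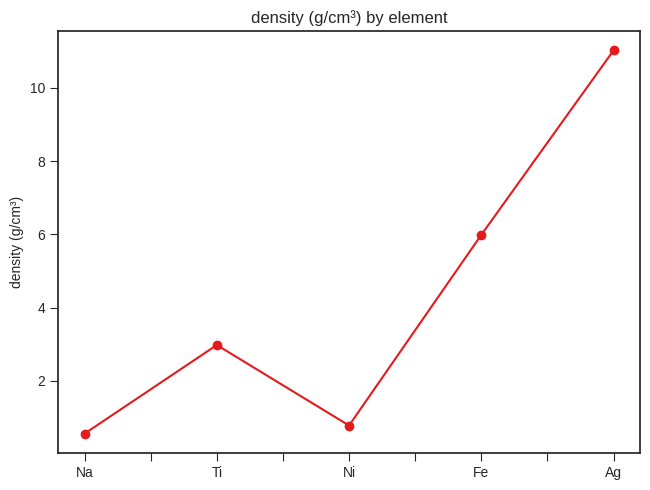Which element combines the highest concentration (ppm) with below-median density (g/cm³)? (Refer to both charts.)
Chart 2 median density (g/cm³) ≈ 2; below-median elements: Na, Ni. Among those, Na has the highest concentration (ppm) (≈ 800).

Na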